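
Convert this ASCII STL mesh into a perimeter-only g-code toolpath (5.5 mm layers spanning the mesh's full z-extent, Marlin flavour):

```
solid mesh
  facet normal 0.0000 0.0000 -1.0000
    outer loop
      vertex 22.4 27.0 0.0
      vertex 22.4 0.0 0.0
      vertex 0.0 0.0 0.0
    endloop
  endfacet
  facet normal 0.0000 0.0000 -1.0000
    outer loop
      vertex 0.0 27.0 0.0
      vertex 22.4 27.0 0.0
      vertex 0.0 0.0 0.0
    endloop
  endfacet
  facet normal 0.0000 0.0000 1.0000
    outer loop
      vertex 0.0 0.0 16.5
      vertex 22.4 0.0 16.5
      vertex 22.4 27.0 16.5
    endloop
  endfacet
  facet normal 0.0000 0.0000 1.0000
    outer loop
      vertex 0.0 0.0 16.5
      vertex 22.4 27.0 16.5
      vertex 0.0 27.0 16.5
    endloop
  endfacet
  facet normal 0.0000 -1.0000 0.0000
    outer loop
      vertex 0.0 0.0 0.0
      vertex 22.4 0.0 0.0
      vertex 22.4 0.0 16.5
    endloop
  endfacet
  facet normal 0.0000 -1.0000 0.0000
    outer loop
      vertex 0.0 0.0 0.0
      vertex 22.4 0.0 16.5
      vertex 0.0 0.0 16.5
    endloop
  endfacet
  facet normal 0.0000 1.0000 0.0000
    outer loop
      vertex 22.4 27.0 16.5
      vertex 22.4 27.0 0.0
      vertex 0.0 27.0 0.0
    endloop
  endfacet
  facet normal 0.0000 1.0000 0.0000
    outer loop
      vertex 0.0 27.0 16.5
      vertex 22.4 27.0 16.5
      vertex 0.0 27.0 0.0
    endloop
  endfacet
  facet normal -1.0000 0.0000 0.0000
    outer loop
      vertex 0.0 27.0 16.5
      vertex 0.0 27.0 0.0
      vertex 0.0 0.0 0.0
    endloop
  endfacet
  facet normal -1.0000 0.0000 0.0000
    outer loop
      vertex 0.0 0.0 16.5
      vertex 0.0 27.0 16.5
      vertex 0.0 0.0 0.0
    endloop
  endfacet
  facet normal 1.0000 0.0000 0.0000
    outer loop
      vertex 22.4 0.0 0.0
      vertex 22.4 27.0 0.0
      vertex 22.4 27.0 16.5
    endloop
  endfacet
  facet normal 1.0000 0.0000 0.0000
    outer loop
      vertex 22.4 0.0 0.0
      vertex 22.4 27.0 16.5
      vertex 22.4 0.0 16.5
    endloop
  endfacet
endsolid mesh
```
; perimeter-only toolpath
G21 ; units = mm
G90 ; absolute positioning
G28 ; home
; layer 1
G0 Z5.5
G0 X0.0 Y0.0
G1 X22.4 Y0.0
G1 X22.4 Y27.0
G1 X0.0 Y27.0
G1 X0.0 Y0.0
; layer 2
G0 Z11.0
G0 X0.0 Y0.0
G1 X22.4 Y0.0
G1 X22.4 Y27.0
G1 X0.0 Y27.0
G1 X0.0 Y0.0
; layer 3
G0 Z16.5
G0 X0.0 Y0.0
G1 X22.4 Y0.0
G1 X22.4 Y27.0
G1 X0.0 Y27.0
G1 X0.0 Y0.0
M2 ; end

The solid is a rectangular box, roughly 22.4 × 27 mm footprint and 16.5 mm tall. Slicing at Δz = 5.5 mm — 3 equal slices spanning the solid's height, so layer i sits at z = i·h/3 — gives 3 non-empty perimeters. Each is a 4-segment closed polygon; G0 lifts to the layer z and rapids to the start vertex, then G1 traces the edges.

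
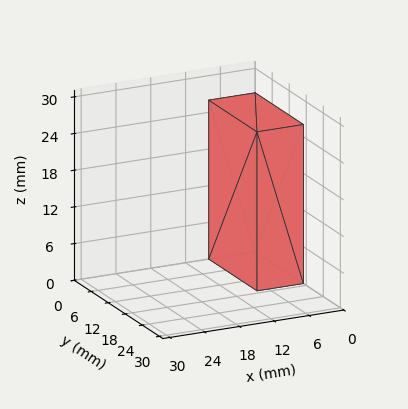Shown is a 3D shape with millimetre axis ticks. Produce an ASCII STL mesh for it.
Reading the render: the shape is a rectangular box, roughly 8 × 17 mm footprint and 26 mm tall (dimensions read to the nearest mm from the axis ticks). For the STL, each face is triangulated and given an outward normal.

solid part
  facet normal 0.0000 0.0000 -1.0000
    outer loop
      vertex 8.0 17.0 0.0
      vertex 8.0 0.0 0.0
      vertex 0.0 0.0 0.0
    endloop
  endfacet
  facet normal 0.0000 0.0000 -1.0000
    outer loop
      vertex 0.0 17.0 0.0
      vertex 8.0 17.0 0.0
      vertex 0.0 0.0 0.0
    endloop
  endfacet
  facet normal 0.0000 0.0000 1.0000
    outer loop
      vertex 0.0 0.0 26.0
      vertex 8.0 0.0 26.0
      vertex 8.0 17.0 26.0
    endloop
  endfacet
  facet normal 0.0000 0.0000 1.0000
    outer loop
      vertex 0.0 0.0 26.0
      vertex 8.0 17.0 26.0
      vertex 0.0 17.0 26.0
    endloop
  endfacet
  facet normal 0.0000 -1.0000 0.0000
    outer loop
      vertex 0.0 0.0 0.0
      vertex 8.0 0.0 0.0
      vertex 8.0 0.0 26.0
    endloop
  endfacet
  facet normal 0.0000 -1.0000 0.0000
    outer loop
      vertex 0.0 0.0 0.0
      vertex 8.0 0.0 26.0
      vertex 0.0 0.0 26.0
    endloop
  endfacet
  facet normal 0.0000 1.0000 0.0000
    outer loop
      vertex 8.0 17.0 26.0
      vertex 8.0 17.0 0.0
      vertex 0.0 17.0 0.0
    endloop
  endfacet
  facet normal 0.0000 1.0000 0.0000
    outer loop
      vertex 0.0 17.0 26.0
      vertex 8.0 17.0 26.0
      vertex 0.0 17.0 0.0
    endloop
  endfacet
  facet normal -1.0000 0.0000 0.0000
    outer loop
      vertex 0.0 17.0 26.0
      vertex 0.0 17.0 0.0
      vertex 0.0 0.0 0.0
    endloop
  endfacet
  facet normal -1.0000 0.0000 0.0000
    outer loop
      vertex 0.0 0.0 26.0
      vertex 0.0 17.0 26.0
      vertex 0.0 0.0 0.0
    endloop
  endfacet
  facet normal 1.0000 0.0000 0.0000
    outer loop
      vertex 8.0 0.0 0.0
      vertex 8.0 17.0 0.0
      vertex 8.0 17.0 26.0
    endloop
  endfacet
  facet normal 1.0000 0.0000 0.0000
    outer loop
      vertex 8.0 0.0 0.0
      vertex 8.0 17.0 26.0
      vertex 8.0 0.0 26.0
    endloop
  endfacet
endsolid part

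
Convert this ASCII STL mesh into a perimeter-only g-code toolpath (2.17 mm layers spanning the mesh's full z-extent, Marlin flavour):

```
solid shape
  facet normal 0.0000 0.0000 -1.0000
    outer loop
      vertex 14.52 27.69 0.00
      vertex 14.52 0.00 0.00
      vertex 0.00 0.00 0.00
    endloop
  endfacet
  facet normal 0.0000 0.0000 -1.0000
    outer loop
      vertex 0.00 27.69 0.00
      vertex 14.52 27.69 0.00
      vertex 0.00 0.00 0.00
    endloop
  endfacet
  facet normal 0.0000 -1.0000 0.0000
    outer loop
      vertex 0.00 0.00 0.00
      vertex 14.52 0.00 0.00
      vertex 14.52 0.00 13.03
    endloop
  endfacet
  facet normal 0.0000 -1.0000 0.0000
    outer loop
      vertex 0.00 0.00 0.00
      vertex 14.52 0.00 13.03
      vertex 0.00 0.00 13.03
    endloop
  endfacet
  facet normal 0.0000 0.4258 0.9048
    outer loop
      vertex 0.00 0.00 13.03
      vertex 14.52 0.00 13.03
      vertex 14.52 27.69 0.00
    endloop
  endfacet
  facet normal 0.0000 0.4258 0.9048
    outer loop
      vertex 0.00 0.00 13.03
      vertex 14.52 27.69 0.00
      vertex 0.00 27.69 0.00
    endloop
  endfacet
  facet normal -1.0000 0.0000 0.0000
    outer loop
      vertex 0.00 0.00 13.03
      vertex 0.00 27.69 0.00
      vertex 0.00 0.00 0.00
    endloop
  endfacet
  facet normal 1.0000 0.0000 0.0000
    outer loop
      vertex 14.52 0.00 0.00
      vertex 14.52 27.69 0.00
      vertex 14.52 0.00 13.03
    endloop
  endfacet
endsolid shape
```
; perimeter-only toolpath
G21 ; units = mm
G90 ; absolute positioning
G28 ; home
; layer 1
G0 Z2.17
G0 X0.00 Y0.00
G1 X14.52 Y0.00
G1 X14.52 Y23.08
G1 X0.00 Y23.08
G1 X0.00 Y0.00
; layer 2
G0 Z4.34
G0 X0.00 Y0.00
G1 X14.52 Y0.00
G1 X14.52 Y18.46
G1 X0.00 Y18.46
G1 X0.00 Y0.00
; layer 3
G0 Z6.51
G0 X0.00 Y0.00
G1 X14.52 Y0.00
G1 X14.52 Y13.85
G1 X0.00 Y13.85
G1 X0.00 Y0.00
; layer 4
G0 Z8.69
G0 X0.00 Y0.00
G1 X14.52 Y0.00
G1 X14.52 Y9.23
G1 X0.00 Y9.23
G1 X0.00 Y0.00
; layer 5
G0 Z10.86
G0 X0.00 Y0.00
G1 X14.52 Y0.00
G1 X14.52 Y4.62
G1 X0.00 Y4.62
G1 X0.00 Y0.00
M2 ; end

The solid is a wedge (ramp): 14.5 × 27.7 mm base, rising to 13 mm along the y=0 edge and sloping linearly to z=0 at y=27.7. Slicing at Δz = 2.17 mm — 6 equal slices spanning the solid's height, so layer i sits at z = i·h/6 — gives 5 non-empty perimeters. Each is a 4-segment closed polygon; G0 lifts to the layer z and rapids to the start vertex, then G1 traces the edges. The cross-section shrinks linearly with z (the slice at the apex is degenerate and omitted).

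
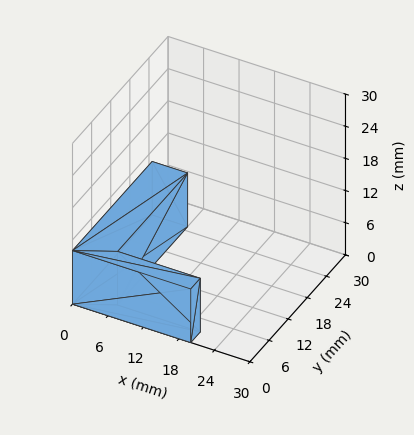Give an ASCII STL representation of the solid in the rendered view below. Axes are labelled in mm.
Reading the render: the shape is an L-shaped prism: outer 20 × 25 mm, arm thicknesses ≈ 3 mm (horizontal) and 6 mm (vertical), extruded 10 mm in z (dimensions read to the nearest mm from the axis ticks). For the STL, each face is triangulated and given an outward normal.

solid part
  facet normal 0.0000 0.0000 -1.0000
    outer loop
      vertex 20.000 3.000 0.000
      vertex 20.000 0.000 0.000
      vertex 0.000 0.000 0.000
    endloop
  endfacet
  facet normal 0.0000 0.0000 -1.0000
    outer loop
      vertex 6.000 3.000 0.000
      vertex 20.000 3.000 0.000
      vertex 0.000 0.000 0.000
    endloop
  endfacet
  facet normal 0.0000 0.0000 -1.0000
    outer loop
      vertex 6.000 25.000 0.000
      vertex 6.000 3.000 0.000
      vertex 0.000 0.000 0.000
    endloop
  endfacet
  facet normal 0.0000 0.0000 -1.0000
    outer loop
      vertex 0.000 25.000 0.000
      vertex 6.000 25.000 0.000
      vertex 0.000 0.000 0.000
    endloop
  endfacet
  facet normal 0.0000 0.0000 1.0000
    outer loop
      vertex 0.000 0.000 10.000
      vertex 20.000 0.000 10.000
      vertex 20.000 3.000 10.000
    endloop
  endfacet
  facet normal 0.0000 0.0000 1.0000
    outer loop
      vertex 0.000 0.000 10.000
      vertex 20.000 3.000 10.000
      vertex 6.000 3.000 10.000
    endloop
  endfacet
  facet normal 0.0000 0.0000 1.0000
    outer loop
      vertex 0.000 0.000 10.000
      vertex 6.000 3.000 10.000
      vertex 6.000 25.000 10.000
    endloop
  endfacet
  facet normal 0.0000 0.0000 1.0000
    outer loop
      vertex 0.000 0.000 10.000
      vertex 6.000 25.000 10.000
      vertex 0.000 25.000 10.000
    endloop
  endfacet
  facet normal 0.0000 -1.0000 0.0000
    outer loop
      vertex 0.000 0.000 0.000
      vertex 20.000 0.000 0.000
      vertex 20.000 0.000 10.000
    endloop
  endfacet
  facet normal 0.0000 -1.0000 0.0000
    outer loop
      vertex 0.000 0.000 0.000
      vertex 20.000 0.000 10.000
      vertex 0.000 0.000 10.000
    endloop
  endfacet
  facet normal 1.0000 0.0000 0.0000
    outer loop
      vertex 20.000 0.000 0.000
      vertex 20.000 3.000 0.000
      vertex 20.000 3.000 10.000
    endloop
  endfacet
  facet normal 1.0000 0.0000 0.0000
    outer loop
      vertex 20.000 0.000 0.000
      vertex 20.000 3.000 10.000
      vertex 20.000 0.000 10.000
    endloop
  endfacet
  facet normal 0.0000 1.0000 0.0000
    outer loop
      vertex 20.000 3.000 0.000
      vertex 6.000 3.000 0.000
      vertex 6.000 3.000 10.000
    endloop
  endfacet
  facet normal 0.0000 1.0000 0.0000
    outer loop
      vertex 20.000 3.000 0.000
      vertex 6.000 3.000 10.000
      vertex 20.000 3.000 10.000
    endloop
  endfacet
  facet normal 1.0000 0.0000 0.0000
    outer loop
      vertex 6.000 3.000 0.000
      vertex 6.000 25.000 0.000
      vertex 6.000 25.000 10.000
    endloop
  endfacet
  facet normal 1.0000 0.0000 0.0000
    outer loop
      vertex 6.000 3.000 0.000
      vertex 6.000 25.000 10.000
      vertex 6.000 3.000 10.000
    endloop
  endfacet
  facet normal 0.0000 1.0000 0.0000
    outer loop
      vertex 6.000 25.000 0.000
      vertex 0.000 25.000 0.000
      vertex 0.000 25.000 10.000
    endloop
  endfacet
  facet normal 0.0000 1.0000 0.0000
    outer loop
      vertex 6.000 25.000 0.000
      vertex 0.000 25.000 10.000
      vertex 6.000 25.000 10.000
    endloop
  endfacet
  facet normal -1.0000 0.0000 0.0000
    outer loop
      vertex 0.000 25.000 0.000
      vertex 0.000 0.000 0.000
      vertex 0.000 0.000 10.000
    endloop
  endfacet
  facet normal -1.0000 0.0000 0.0000
    outer loop
      vertex 0.000 25.000 0.000
      vertex 0.000 0.000 10.000
      vertex 0.000 25.000 10.000
    endloop
  endfacet
endsolid part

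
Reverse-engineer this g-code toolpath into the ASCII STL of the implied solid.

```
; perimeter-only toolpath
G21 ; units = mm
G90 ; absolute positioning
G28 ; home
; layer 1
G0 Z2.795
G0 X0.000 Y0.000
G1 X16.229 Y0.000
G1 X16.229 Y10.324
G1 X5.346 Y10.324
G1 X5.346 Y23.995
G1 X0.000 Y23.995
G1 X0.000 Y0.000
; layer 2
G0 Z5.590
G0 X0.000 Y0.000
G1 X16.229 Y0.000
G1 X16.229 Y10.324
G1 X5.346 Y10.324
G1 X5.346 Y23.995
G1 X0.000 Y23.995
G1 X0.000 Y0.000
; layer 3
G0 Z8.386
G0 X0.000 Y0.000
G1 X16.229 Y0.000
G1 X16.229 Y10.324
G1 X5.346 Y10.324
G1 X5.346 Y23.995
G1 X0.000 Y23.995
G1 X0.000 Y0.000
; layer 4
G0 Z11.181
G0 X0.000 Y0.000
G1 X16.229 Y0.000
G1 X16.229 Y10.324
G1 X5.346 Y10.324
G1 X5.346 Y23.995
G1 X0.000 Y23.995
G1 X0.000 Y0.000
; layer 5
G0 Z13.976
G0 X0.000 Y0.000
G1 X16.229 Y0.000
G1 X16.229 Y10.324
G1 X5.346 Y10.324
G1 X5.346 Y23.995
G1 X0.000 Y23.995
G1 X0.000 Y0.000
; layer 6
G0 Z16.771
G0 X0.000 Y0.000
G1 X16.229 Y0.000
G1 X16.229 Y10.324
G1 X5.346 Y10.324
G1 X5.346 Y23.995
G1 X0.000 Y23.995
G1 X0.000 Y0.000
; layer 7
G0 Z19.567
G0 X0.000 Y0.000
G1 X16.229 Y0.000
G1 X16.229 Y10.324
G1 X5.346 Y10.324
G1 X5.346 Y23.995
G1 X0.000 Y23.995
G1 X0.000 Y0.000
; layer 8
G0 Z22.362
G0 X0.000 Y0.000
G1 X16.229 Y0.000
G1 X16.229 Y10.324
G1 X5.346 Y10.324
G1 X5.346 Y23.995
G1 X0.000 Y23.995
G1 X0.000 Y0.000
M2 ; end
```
solid part
  facet normal 0.0000 0.0000 -1.0000
    outer loop
      vertex 16.229 10.324 0.000
      vertex 16.229 0.000 0.000
      vertex 0.000 0.000 0.000
    endloop
  endfacet
  facet normal 0.0000 0.0000 -1.0000
    outer loop
      vertex 5.346 10.324 0.000
      vertex 16.229 10.324 0.000
      vertex 0.000 0.000 0.000
    endloop
  endfacet
  facet normal 0.0000 0.0000 -1.0000
    outer loop
      vertex 5.346 23.995 0.000
      vertex 5.346 10.324 0.000
      vertex 0.000 0.000 0.000
    endloop
  endfacet
  facet normal 0.0000 0.0000 -1.0000
    outer loop
      vertex 0.000 23.995 0.000
      vertex 5.346 23.995 0.000
      vertex 0.000 0.000 0.000
    endloop
  endfacet
  facet normal 0.0000 0.0000 1.0000
    outer loop
      vertex 0.000 0.000 22.362
      vertex 16.229 0.000 22.362
      vertex 16.229 10.324 22.362
    endloop
  endfacet
  facet normal 0.0000 0.0000 1.0000
    outer loop
      vertex 0.000 0.000 22.362
      vertex 16.229 10.324 22.362
      vertex 5.346 10.324 22.362
    endloop
  endfacet
  facet normal 0.0000 0.0000 1.0000
    outer loop
      vertex 0.000 0.000 22.362
      vertex 5.346 10.324 22.362
      vertex 5.346 23.995 22.362
    endloop
  endfacet
  facet normal 0.0000 0.0000 1.0000
    outer loop
      vertex 0.000 0.000 22.362
      vertex 5.346 23.995 22.362
      vertex 0.000 23.995 22.362
    endloop
  endfacet
  facet normal 0.0000 -1.0000 0.0000
    outer loop
      vertex 0.000 0.000 0.000
      vertex 16.229 0.000 0.000
      vertex 16.229 0.000 22.362
    endloop
  endfacet
  facet normal 0.0000 -1.0000 0.0000
    outer loop
      vertex 0.000 0.000 0.000
      vertex 16.229 0.000 22.362
      vertex 0.000 0.000 22.362
    endloop
  endfacet
  facet normal 1.0000 0.0000 0.0000
    outer loop
      vertex 16.229 0.000 0.000
      vertex 16.229 10.324 0.000
      vertex 16.229 10.324 22.362
    endloop
  endfacet
  facet normal 1.0000 0.0000 0.0000
    outer loop
      vertex 16.229 0.000 0.000
      vertex 16.229 10.324 22.362
      vertex 16.229 0.000 22.362
    endloop
  endfacet
  facet normal 0.0000 1.0000 0.0000
    outer loop
      vertex 16.229 10.324 0.000
      vertex 5.346 10.324 0.000
      vertex 5.346 10.324 22.362
    endloop
  endfacet
  facet normal 0.0000 1.0000 0.0000
    outer loop
      vertex 16.229 10.324 0.000
      vertex 5.346 10.324 22.362
      vertex 16.229 10.324 22.362
    endloop
  endfacet
  facet normal 1.0000 0.0000 0.0000
    outer loop
      vertex 5.346 10.324 0.000
      vertex 5.346 23.995 0.000
      vertex 5.346 23.995 22.362
    endloop
  endfacet
  facet normal 1.0000 0.0000 0.0000
    outer loop
      vertex 5.346 10.324 0.000
      vertex 5.346 23.995 22.362
      vertex 5.346 10.324 22.362
    endloop
  endfacet
  facet normal 0.0000 1.0000 0.0000
    outer loop
      vertex 5.346 23.995 0.000
      vertex 0.000 23.995 0.000
      vertex 0.000 23.995 22.362
    endloop
  endfacet
  facet normal 0.0000 1.0000 0.0000
    outer loop
      vertex 5.346 23.995 0.000
      vertex 0.000 23.995 22.362
      vertex 5.346 23.995 22.362
    endloop
  endfacet
  facet normal -1.0000 0.0000 0.0000
    outer loop
      vertex 0.000 23.995 0.000
      vertex 0.000 0.000 0.000
      vertex 0.000 0.000 22.362
    endloop
  endfacet
  facet normal -1.0000 0.0000 0.0000
    outer loop
      vertex 0.000 23.995 0.000
      vertex 0.000 0.000 22.362
      vertex 0.000 23.995 22.362
    endloop
  endfacet
endsolid part

The G0 Z moves step by Δz≈2.795 mm. Every layer's G1 loop is the same polygon, so the solid is a straight extrusion of it from z=0 to z≈22.4. Closing with flat bottom and top caps and triangulating gives 20 facets — an L-shaped prism: outer 16.2 × 24 mm, arm thicknesses ≈ 10.3 mm (horizontal) and 5.35 mm (vertical), extruded 22.4 mm in z.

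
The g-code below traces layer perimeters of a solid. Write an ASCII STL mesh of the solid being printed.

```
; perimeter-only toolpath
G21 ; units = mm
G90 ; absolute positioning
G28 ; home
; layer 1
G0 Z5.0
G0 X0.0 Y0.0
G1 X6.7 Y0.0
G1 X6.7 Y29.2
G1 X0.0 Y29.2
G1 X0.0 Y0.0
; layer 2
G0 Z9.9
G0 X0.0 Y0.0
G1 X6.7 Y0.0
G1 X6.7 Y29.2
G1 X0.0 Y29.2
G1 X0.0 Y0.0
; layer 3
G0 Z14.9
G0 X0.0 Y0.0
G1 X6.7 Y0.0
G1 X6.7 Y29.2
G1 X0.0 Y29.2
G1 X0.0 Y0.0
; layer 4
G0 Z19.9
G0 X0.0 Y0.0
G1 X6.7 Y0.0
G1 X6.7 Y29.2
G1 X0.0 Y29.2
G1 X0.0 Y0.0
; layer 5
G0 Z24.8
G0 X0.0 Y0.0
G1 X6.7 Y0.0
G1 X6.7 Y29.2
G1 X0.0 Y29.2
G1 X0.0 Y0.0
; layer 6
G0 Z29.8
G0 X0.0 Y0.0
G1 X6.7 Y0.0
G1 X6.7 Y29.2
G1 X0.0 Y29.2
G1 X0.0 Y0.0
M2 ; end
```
solid part
  facet normal 0.0000 0.0000 -1.0000
    outer loop
      vertex 6.7 29.2 0.0
      vertex 6.7 0.0 0.0
      vertex 0.0 0.0 0.0
    endloop
  endfacet
  facet normal 0.0000 0.0000 -1.0000
    outer loop
      vertex 0.0 29.2 0.0
      vertex 6.7 29.2 0.0
      vertex 0.0 0.0 0.0
    endloop
  endfacet
  facet normal 0.0000 0.0000 1.0000
    outer loop
      vertex 0.0 0.0 29.8
      vertex 6.7 0.0 29.8
      vertex 6.7 29.2 29.8
    endloop
  endfacet
  facet normal 0.0000 0.0000 1.0000
    outer loop
      vertex 0.0 0.0 29.8
      vertex 6.7 29.2 29.8
      vertex 0.0 29.2 29.8
    endloop
  endfacet
  facet normal 0.0000 -1.0000 0.0000
    outer loop
      vertex 0.0 0.0 0.0
      vertex 6.7 0.0 0.0
      vertex 6.7 0.0 29.8
    endloop
  endfacet
  facet normal 0.0000 -1.0000 0.0000
    outer loop
      vertex 0.0 0.0 0.0
      vertex 6.7 0.0 29.8
      vertex 0.0 0.0 29.8
    endloop
  endfacet
  facet normal 0.0000 1.0000 0.0000
    outer loop
      vertex 6.7 29.2 29.8
      vertex 6.7 29.2 0.0
      vertex 0.0 29.2 0.0
    endloop
  endfacet
  facet normal 0.0000 1.0000 0.0000
    outer loop
      vertex 0.0 29.2 29.8
      vertex 6.7 29.2 29.8
      vertex 0.0 29.2 0.0
    endloop
  endfacet
  facet normal -1.0000 0.0000 0.0000
    outer loop
      vertex 0.0 29.2 29.8
      vertex 0.0 29.2 0.0
      vertex 0.0 0.0 0.0
    endloop
  endfacet
  facet normal -1.0000 0.0000 0.0000
    outer loop
      vertex 0.0 0.0 29.8
      vertex 0.0 29.2 29.8
      vertex 0.0 0.0 0.0
    endloop
  endfacet
  facet normal 1.0000 0.0000 0.0000
    outer loop
      vertex 6.7 0.0 0.0
      vertex 6.7 29.2 0.0
      vertex 6.7 29.2 29.8
    endloop
  endfacet
  facet normal 1.0000 0.0000 0.0000
    outer loop
      vertex 6.7 0.0 0.0
      vertex 6.7 29.2 29.8
      vertex 6.7 0.0 29.8
    endloop
  endfacet
endsolid part

The G0 Z moves step by Δz≈5.0 mm. Every layer's G1 loop is the same polygon, so the solid is a straight extrusion of it from z=0 to z≈29.8. Closing with flat bottom and top caps and triangulating gives 12 facets — a rectangular box, roughly 6.7 × 29.2 mm footprint and 29.8 mm tall.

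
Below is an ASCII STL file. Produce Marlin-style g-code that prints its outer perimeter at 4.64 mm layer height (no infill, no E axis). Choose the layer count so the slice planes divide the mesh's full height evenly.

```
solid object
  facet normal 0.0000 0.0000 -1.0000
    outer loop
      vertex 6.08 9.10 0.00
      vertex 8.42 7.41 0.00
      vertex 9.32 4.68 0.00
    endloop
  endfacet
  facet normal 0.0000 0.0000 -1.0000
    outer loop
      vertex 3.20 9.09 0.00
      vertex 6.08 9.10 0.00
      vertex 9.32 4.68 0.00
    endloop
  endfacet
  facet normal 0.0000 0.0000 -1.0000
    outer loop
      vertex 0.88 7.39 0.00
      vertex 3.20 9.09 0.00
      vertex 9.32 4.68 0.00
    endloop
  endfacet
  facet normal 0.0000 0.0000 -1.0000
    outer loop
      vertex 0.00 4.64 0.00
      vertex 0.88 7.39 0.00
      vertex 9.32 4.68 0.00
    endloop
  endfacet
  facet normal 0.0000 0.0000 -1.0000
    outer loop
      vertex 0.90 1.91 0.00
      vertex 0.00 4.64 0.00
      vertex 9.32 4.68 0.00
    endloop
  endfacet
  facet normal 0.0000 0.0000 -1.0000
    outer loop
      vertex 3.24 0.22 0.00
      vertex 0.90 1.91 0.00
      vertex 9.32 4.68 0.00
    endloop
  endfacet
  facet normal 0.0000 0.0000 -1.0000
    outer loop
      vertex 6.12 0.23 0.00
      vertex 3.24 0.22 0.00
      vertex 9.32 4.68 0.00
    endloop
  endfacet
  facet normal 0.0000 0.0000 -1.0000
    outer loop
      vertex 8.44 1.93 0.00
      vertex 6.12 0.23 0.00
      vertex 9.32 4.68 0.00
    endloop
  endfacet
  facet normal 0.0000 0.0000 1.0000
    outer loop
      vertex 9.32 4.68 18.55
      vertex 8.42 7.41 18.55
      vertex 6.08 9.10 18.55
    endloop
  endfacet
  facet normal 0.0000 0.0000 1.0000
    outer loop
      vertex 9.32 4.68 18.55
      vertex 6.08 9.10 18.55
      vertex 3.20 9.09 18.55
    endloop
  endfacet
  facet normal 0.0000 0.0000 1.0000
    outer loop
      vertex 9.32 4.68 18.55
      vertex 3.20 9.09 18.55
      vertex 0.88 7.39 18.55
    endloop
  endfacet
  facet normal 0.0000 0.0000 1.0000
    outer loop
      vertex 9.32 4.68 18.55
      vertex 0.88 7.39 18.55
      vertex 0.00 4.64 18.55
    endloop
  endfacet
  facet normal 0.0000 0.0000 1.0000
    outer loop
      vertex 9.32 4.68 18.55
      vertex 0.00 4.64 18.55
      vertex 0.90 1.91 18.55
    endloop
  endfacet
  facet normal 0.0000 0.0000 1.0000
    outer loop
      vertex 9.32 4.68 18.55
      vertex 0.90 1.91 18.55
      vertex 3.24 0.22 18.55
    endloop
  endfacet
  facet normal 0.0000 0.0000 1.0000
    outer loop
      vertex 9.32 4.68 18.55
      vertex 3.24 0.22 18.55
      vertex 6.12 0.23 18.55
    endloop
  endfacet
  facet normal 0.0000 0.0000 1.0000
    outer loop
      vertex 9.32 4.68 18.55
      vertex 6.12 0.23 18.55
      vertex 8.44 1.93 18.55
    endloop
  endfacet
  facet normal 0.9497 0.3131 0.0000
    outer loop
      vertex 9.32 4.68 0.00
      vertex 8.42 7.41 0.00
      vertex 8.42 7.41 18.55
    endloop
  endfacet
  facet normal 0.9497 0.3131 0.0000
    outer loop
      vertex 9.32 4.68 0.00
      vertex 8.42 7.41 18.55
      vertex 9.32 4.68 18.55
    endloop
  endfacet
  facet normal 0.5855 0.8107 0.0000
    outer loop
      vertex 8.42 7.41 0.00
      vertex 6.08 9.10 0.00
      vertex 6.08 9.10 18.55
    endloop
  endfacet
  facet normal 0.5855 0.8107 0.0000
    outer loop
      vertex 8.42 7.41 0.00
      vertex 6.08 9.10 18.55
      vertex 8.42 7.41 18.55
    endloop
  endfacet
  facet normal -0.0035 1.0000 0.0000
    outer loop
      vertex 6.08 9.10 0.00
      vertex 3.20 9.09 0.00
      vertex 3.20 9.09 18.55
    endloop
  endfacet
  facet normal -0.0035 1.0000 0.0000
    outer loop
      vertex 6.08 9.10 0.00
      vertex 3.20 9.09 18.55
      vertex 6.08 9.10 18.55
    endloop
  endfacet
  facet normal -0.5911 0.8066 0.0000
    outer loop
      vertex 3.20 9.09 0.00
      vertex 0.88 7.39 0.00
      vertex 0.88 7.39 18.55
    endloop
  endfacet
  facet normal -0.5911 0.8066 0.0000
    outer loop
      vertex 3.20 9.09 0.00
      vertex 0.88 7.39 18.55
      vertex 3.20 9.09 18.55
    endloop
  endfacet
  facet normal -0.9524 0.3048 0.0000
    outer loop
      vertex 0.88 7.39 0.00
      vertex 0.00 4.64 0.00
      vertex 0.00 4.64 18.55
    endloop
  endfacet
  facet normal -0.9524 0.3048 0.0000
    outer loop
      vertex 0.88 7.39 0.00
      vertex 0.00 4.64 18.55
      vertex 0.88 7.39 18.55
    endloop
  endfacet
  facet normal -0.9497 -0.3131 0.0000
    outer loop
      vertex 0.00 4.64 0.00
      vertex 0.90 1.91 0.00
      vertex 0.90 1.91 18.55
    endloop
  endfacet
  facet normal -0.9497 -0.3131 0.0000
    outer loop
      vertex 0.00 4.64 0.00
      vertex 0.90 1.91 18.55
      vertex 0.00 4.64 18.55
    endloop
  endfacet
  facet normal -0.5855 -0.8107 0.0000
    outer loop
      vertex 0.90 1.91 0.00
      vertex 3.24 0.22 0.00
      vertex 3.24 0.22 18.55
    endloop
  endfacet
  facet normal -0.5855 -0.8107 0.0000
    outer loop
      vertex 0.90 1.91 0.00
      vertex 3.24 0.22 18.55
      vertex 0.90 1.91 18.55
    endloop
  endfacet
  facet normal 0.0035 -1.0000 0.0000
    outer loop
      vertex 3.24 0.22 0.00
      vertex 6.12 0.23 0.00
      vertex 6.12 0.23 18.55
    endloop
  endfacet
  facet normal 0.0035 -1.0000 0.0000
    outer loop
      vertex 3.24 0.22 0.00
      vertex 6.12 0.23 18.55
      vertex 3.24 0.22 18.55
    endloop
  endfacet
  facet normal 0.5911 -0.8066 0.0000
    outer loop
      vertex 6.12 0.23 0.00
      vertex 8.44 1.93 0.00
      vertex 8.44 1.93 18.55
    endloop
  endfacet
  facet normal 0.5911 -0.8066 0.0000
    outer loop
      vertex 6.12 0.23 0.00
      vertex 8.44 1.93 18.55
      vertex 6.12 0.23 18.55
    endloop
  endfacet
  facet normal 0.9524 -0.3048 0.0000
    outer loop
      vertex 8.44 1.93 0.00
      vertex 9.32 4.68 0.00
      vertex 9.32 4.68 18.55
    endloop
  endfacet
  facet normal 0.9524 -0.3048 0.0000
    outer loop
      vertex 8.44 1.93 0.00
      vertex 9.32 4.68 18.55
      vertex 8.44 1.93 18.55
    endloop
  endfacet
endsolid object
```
; perimeter-only toolpath
G21 ; units = mm
G90 ; absolute positioning
G28 ; home
; layer 1
G0 Z4.64
G0 X9.32 Y4.68
G1 X8.42 Y7.41
G1 X6.08 Y9.10
G1 X3.20 Y9.09
G1 X0.88 Y7.39
G1 X0.00 Y4.64
G1 X0.90 Y1.91
G1 X3.24 Y0.22
G1 X6.12 Y0.23
G1 X8.44 Y1.93
G1 X9.32 Y4.68
; layer 2
G0 Z9.28
G0 X9.32 Y4.68
G1 X8.42 Y7.41
G1 X6.08 Y9.10
G1 X3.20 Y9.09
G1 X0.88 Y7.39
G1 X0.00 Y4.64
G1 X0.90 Y1.91
G1 X3.24 Y0.22
G1 X6.12 Y0.23
G1 X8.44 Y1.93
G1 X9.32 Y4.68
; layer 3
G0 Z13.91
G0 X9.32 Y4.68
G1 X8.42 Y7.41
G1 X6.08 Y9.10
G1 X3.20 Y9.09
G1 X0.88 Y7.39
G1 X0.00 Y4.64
G1 X0.90 Y1.91
G1 X3.24 Y0.22
G1 X6.12 Y0.23
G1 X8.44 Y1.93
G1 X9.32 Y4.68
; layer 4
G0 Z18.55
G0 X9.32 Y4.68
G1 X8.42 Y7.41
G1 X6.08 Y9.10
G1 X3.20 Y9.09
G1 X0.88 Y7.39
G1 X0.00 Y4.64
G1 X0.90 Y1.91
G1 X3.24 Y0.22
G1 X6.12 Y0.23
G1 X8.44 Y1.93
G1 X9.32 Y4.68
M2 ; end

The solid is a regular 10-sided prism (a cylinder approximated with 10 flat sides), circumscribed radius ≈ 4.66 mm, height ≈ 18.6 mm. Slicing at Δz = 4.64 mm — 4 equal slices spanning the solid's height, so layer i sits at z = i·h/4 — gives 4 non-empty perimeters. Each is a 10-segment closed polygon; G0 lifts to the layer z and rapids to the start vertex, then G1 traces the edges.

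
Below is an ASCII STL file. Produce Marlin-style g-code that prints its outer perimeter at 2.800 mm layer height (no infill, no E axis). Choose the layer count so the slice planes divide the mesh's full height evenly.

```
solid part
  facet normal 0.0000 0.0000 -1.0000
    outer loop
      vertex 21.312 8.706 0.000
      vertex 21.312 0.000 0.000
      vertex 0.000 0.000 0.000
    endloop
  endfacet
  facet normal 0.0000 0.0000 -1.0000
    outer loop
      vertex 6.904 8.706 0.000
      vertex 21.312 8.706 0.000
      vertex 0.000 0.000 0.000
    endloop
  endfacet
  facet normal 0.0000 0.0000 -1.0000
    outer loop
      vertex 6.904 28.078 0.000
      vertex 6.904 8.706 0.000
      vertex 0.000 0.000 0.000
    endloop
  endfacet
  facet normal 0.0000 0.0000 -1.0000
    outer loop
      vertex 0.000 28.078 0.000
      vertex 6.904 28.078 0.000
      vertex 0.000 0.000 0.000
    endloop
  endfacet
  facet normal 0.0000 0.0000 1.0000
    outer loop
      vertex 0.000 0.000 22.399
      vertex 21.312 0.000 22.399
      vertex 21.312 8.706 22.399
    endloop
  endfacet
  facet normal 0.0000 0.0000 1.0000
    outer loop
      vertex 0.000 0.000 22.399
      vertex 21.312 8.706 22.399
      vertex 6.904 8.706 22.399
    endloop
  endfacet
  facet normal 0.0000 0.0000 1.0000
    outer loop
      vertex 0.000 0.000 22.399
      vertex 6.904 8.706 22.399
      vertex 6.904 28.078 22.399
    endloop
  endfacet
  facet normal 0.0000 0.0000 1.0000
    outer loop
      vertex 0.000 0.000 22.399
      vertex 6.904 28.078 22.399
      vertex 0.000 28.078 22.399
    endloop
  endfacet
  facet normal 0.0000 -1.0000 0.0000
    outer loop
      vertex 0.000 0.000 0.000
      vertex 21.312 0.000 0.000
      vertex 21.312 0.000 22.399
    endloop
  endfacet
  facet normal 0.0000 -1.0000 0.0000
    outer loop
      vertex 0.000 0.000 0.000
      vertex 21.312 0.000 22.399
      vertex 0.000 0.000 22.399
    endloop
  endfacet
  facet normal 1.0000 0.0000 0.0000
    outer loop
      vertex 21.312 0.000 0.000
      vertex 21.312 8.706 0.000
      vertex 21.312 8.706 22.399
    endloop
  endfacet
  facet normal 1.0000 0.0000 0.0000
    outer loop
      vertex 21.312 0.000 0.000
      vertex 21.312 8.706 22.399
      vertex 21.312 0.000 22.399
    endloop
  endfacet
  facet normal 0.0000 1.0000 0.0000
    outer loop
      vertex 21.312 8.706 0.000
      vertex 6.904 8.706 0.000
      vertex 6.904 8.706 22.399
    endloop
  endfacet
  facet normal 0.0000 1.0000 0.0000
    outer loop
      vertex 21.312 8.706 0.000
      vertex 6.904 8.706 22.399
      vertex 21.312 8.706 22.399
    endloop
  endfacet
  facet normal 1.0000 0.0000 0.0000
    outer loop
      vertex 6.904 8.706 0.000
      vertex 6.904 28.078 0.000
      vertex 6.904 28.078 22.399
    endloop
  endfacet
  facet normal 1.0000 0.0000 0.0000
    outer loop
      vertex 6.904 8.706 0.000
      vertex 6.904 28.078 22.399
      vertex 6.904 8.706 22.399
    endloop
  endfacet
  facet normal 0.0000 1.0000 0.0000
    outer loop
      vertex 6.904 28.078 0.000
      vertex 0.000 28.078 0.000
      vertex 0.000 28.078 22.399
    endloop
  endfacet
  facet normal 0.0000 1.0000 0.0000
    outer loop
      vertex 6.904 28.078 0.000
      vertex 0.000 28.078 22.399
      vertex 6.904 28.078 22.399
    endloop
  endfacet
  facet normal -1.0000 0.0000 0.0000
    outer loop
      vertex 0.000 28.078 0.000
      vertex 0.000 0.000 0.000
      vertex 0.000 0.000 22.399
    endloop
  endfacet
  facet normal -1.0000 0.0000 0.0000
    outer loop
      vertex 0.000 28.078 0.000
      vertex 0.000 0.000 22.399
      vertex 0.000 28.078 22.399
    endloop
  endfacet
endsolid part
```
; perimeter-only toolpath
G21 ; units = mm
G90 ; absolute positioning
G28 ; home
; layer 1
G0 Z2.800
G0 X0.000 Y0.000
G1 X21.312 Y0.000
G1 X21.312 Y8.706
G1 X6.904 Y8.706
G1 X6.904 Y28.078
G1 X0.000 Y28.078
G1 X0.000 Y0.000
; layer 2
G0 Z5.600
G0 X0.000 Y0.000
G1 X21.312 Y0.000
G1 X21.312 Y8.706
G1 X6.904 Y8.706
G1 X6.904 Y28.078
G1 X0.000 Y28.078
G1 X0.000 Y0.000
; layer 3
G0 Z8.400
G0 X0.000 Y0.000
G1 X21.312 Y0.000
G1 X21.312 Y8.706
G1 X6.904 Y8.706
G1 X6.904 Y28.078
G1 X0.000 Y28.078
G1 X0.000 Y0.000
; layer 4
G0 Z11.200
G0 X0.000 Y0.000
G1 X21.312 Y0.000
G1 X21.312 Y8.706
G1 X6.904 Y8.706
G1 X6.904 Y28.078
G1 X0.000 Y28.078
G1 X0.000 Y0.000
; layer 5
G0 Z13.999
G0 X0.000 Y0.000
G1 X21.312 Y0.000
G1 X21.312 Y8.706
G1 X6.904 Y8.706
G1 X6.904 Y28.078
G1 X0.000 Y28.078
G1 X0.000 Y0.000
; layer 6
G0 Z16.799
G0 X0.000 Y0.000
G1 X21.312 Y0.000
G1 X21.312 Y8.706
G1 X6.904 Y8.706
G1 X6.904 Y28.078
G1 X0.000 Y28.078
G1 X0.000 Y0.000
; layer 7
G0 Z19.599
G0 X0.000 Y0.000
G1 X21.312 Y0.000
G1 X21.312 Y8.706
G1 X6.904 Y8.706
G1 X6.904 Y28.078
G1 X0.000 Y28.078
G1 X0.000 Y0.000
; layer 8
G0 Z22.399
G0 X0.000 Y0.000
G1 X21.312 Y0.000
G1 X21.312 Y8.706
G1 X6.904 Y8.706
G1 X6.904 Y28.078
G1 X0.000 Y28.078
G1 X0.000 Y0.000
M2 ; end

The solid is an L-shaped prism: outer 21.3 × 28.1 mm, arm thicknesses ≈ 8.71 mm (horizontal) and 6.9 mm (vertical), extruded 22.4 mm in z. Slicing at Δz = 2.800 mm — 8 equal slices spanning the solid's height, so layer i sits at z = i·h/8 — gives 8 non-empty perimeters. Each is a 6-segment closed polygon; G0 lifts to the layer z and rapids to the start vertex, then G1 traces the edges.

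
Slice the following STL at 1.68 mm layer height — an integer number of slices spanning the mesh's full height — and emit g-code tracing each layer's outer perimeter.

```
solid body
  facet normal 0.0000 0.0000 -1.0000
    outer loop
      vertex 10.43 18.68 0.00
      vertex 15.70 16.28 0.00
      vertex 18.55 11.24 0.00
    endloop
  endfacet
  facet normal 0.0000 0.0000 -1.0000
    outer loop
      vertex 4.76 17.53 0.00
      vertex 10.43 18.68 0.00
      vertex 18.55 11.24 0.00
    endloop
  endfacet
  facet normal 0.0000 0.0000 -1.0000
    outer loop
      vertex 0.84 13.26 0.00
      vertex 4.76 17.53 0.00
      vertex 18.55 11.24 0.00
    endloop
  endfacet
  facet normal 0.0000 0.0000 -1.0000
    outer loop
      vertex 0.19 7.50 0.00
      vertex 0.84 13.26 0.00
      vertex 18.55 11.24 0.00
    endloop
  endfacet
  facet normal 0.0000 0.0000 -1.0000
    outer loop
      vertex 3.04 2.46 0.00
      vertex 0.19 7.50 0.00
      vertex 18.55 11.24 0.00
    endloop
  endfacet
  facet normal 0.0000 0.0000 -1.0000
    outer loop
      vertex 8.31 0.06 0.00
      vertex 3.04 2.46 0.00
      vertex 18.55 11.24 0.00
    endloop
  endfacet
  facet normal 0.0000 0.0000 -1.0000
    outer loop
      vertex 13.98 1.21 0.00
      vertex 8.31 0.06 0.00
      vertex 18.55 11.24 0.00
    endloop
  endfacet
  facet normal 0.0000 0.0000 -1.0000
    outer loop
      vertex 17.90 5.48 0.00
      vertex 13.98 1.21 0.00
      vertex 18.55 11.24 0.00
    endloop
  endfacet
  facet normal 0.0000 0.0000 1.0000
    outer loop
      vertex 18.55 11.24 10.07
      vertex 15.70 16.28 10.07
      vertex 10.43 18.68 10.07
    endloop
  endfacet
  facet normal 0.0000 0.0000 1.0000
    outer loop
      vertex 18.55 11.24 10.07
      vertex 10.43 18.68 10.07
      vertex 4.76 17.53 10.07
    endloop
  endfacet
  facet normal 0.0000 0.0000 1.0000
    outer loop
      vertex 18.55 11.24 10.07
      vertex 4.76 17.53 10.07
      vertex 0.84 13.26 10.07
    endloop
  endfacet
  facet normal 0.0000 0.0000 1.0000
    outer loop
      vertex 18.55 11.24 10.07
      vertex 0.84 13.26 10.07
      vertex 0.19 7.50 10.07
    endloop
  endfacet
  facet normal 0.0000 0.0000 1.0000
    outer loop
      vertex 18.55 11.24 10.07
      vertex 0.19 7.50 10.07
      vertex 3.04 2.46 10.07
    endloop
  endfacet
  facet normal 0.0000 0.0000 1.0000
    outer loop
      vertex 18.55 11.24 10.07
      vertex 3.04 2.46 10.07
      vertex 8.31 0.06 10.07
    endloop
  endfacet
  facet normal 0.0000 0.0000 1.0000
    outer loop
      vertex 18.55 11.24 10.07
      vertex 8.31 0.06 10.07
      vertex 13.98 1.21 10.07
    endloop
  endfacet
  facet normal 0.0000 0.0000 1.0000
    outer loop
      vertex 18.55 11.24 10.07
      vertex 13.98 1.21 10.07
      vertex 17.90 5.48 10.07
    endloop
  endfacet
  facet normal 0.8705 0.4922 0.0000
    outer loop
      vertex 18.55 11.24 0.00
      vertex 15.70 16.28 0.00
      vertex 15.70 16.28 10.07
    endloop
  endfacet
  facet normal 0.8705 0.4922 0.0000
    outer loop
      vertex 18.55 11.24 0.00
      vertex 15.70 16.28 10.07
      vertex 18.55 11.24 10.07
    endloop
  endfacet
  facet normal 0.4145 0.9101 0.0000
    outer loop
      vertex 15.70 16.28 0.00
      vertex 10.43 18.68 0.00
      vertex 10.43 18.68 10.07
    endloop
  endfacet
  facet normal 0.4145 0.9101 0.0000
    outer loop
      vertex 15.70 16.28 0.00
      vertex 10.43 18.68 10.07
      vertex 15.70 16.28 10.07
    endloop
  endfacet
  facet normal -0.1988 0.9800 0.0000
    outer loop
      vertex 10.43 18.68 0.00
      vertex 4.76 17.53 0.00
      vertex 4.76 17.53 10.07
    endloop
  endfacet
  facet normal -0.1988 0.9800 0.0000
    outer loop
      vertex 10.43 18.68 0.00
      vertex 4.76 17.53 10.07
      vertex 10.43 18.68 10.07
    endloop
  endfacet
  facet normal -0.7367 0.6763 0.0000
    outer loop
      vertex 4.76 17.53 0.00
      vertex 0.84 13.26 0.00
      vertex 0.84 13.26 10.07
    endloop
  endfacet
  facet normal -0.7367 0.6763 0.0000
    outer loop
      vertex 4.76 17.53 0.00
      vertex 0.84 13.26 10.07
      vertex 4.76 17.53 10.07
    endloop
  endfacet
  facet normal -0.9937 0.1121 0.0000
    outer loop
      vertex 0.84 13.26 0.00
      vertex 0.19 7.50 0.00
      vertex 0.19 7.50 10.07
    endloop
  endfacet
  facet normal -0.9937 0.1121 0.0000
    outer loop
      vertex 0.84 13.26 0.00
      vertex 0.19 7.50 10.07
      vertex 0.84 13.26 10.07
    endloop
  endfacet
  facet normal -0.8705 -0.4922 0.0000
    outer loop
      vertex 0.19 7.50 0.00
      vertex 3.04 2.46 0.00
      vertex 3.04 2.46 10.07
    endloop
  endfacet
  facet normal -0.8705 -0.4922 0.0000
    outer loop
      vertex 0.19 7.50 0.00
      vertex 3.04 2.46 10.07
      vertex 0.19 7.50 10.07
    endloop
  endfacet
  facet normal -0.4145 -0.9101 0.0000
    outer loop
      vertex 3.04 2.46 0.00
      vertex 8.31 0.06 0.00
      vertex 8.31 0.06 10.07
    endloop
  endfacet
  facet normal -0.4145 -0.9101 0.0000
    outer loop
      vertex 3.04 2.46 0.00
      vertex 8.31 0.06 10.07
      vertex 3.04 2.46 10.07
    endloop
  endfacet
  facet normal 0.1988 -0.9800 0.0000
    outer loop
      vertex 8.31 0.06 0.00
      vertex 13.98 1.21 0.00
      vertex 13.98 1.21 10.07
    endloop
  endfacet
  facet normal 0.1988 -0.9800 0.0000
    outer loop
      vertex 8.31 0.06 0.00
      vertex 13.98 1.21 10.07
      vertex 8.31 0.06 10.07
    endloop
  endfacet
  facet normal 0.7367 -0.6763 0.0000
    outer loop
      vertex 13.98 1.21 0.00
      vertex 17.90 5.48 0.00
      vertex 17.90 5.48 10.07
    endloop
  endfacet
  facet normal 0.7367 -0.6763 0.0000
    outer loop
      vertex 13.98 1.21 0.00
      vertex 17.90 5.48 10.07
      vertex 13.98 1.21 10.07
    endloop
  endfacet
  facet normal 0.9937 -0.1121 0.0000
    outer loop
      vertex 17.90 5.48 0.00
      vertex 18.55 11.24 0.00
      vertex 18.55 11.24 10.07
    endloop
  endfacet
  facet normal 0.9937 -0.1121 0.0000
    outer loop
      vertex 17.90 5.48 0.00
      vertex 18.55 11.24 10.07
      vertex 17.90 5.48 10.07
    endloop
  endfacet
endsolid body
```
; perimeter-only toolpath
G21 ; units = mm
G90 ; absolute positioning
G28 ; home
; layer 1
G0 Z1.68
G0 X18.55 Y11.24
G1 X15.70 Y16.28
G1 X10.43 Y18.68
G1 X4.76 Y17.53
G1 X0.84 Y13.26
G1 X0.19 Y7.50
G1 X3.04 Y2.46
G1 X8.31 Y0.06
G1 X13.98 Y1.21
G1 X17.90 Y5.48
G1 X18.55 Y11.24
; layer 2
G0 Z3.36
G0 X18.55 Y11.24
G1 X15.70 Y16.28
G1 X10.43 Y18.68
G1 X4.76 Y17.53
G1 X0.84 Y13.26
G1 X0.19 Y7.50
G1 X3.04 Y2.46
G1 X8.31 Y0.06
G1 X13.98 Y1.21
G1 X17.90 Y5.48
G1 X18.55 Y11.24
; layer 3
G0 Z5.04
G0 X18.55 Y11.24
G1 X15.70 Y16.28
G1 X10.43 Y18.68
G1 X4.76 Y17.53
G1 X0.84 Y13.26
G1 X0.19 Y7.50
G1 X3.04 Y2.46
G1 X8.31 Y0.06
G1 X13.98 Y1.21
G1 X17.90 Y5.48
G1 X18.55 Y11.24
; layer 4
G0 Z6.71
G0 X18.55 Y11.24
G1 X15.70 Y16.28
G1 X10.43 Y18.68
G1 X4.76 Y17.53
G1 X0.84 Y13.26
G1 X0.19 Y7.50
G1 X3.04 Y2.46
G1 X8.31 Y0.06
G1 X13.98 Y1.21
G1 X17.90 Y5.48
G1 X18.55 Y11.24
; layer 5
G0 Z8.39
G0 X18.55 Y11.24
G1 X15.70 Y16.28
G1 X10.43 Y18.68
G1 X4.76 Y17.53
G1 X0.84 Y13.26
G1 X0.19 Y7.50
G1 X3.04 Y2.46
G1 X8.31 Y0.06
G1 X13.98 Y1.21
G1 X17.90 Y5.48
G1 X18.55 Y11.24
; layer 6
G0 Z10.07
G0 X18.55 Y11.24
G1 X15.70 Y16.28
G1 X10.43 Y18.68
G1 X4.76 Y17.53
G1 X0.84 Y13.26
G1 X0.19 Y7.50
G1 X3.04 Y2.46
G1 X8.31 Y0.06
G1 X13.98 Y1.21
G1 X17.90 Y5.48
G1 X18.55 Y11.24
M2 ; end

The solid is a regular 10-sided prism (a cylinder approximated with 10 flat sides), circumscribed radius ≈ 9.37 mm, height ≈ 10.1 mm. Slicing at Δz = 1.68 mm — 6 equal slices spanning the solid's height, so layer i sits at z = i·h/6 — gives 6 non-empty perimeters. Each is a 10-segment closed polygon; G0 lifts to the layer z and rapids to the start vertex, then G1 traces the edges.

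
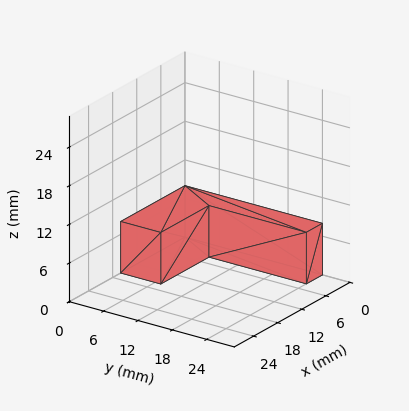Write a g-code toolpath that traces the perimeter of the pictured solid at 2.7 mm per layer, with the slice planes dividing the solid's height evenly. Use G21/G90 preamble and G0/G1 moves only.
Reading the render: the shape is an L-shaped prism: outer 16 × 24 mm, arm thicknesses ≈ 7 mm (horizontal) and 4 mm (vertical), extruded 8 mm in z (dimensions read to the nearest mm from the axis ticks). For the g-code, the solid's height is divided into equal slices at the stated Δz and each level perimeter traced with G1 moves after a G0 lift.

; perimeter-only toolpath
G21 ; units = mm
G90 ; absolute positioning
G28 ; home
; layer 1
G0 Z2.7
G0 X0.0 Y0.0
G1 X16.0 Y0.0
G1 X16.0 Y7.0
G1 X4.0 Y7.0
G1 X4.0 Y24.0
G1 X0.0 Y24.0
G1 X0.0 Y0.0
; layer 2
G0 Z5.3
G0 X0.0 Y0.0
G1 X16.0 Y0.0
G1 X16.0 Y7.0
G1 X4.0 Y7.0
G1 X4.0 Y24.0
G1 X0.0 Y24.0
G1 X0.0 Y0.0
; layer 3
G0 Z8.0
G0 X0.0 Y0.0
G1 X16.0 Y0.0
G1 X16.0 Y7.0
G1 X4.0 Y7.0
G1 X4.0 Y24.0
G1 X0.0 Y24.0
G1 X0.0 Y0.0
M2 ; end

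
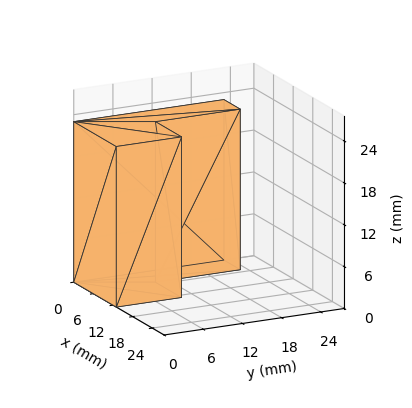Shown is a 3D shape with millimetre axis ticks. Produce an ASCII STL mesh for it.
Reading the render: the shape is an L-shaped prism: outer 13 × 23 mm, arm thicknesses ≈ 10 mm (horizontal) and 5 mm (vertical), extruded 23 mm in z (dimensions read to the nearest mm from the axis ticks). For the STL, each face is triangulated and given an outward normal.

solid part
  facet normal 0.0000 0.0000 -1.0000
    outer loop
      vertex 13.0 10.0 0.0
      vertex 13.0 0.0 0.0
      vertex 0.0 0.0 0.0
    endloop
  endfacet
  facet normal 0.0000 0.0000 -1.0000
    outer loop
      vertex 5.0 10.0 0.0
      vertex 13.0 10.0 0.0
      vertex 0.0 0.0 0.0
    endloop
  endfacet
  facet normal 0.0000 0.0000 -1.0000
    outer loop
      vertex 5.0 23.0 0.0
      vertex 5.0 10.0 0.0
      vertex 0.0 0.0 0.0
    endloop
  endfacet
  facet normal 0.0000 0.0000 -1.0000
    outer loop
      vertex 0.0 23.0 0.0
      vertex 5.0 23.0 0.0
      vertex 0.0 0.0 0.0
    endloop
  endfacet
  facet normal 0.0000 0.0000 1.0000
    outer loop
      vertex 0.0 0.0 23.0
      vertex 13.0 0.0 23.0
      vertex 13.0 10.0 23.0
    endloop
  endfacet
  facet normal 0.0000 0.0000 1.0000
    outer loop
      vertex 0.0 0.0 23.0
      vertex 13.0 10.0 23.0
      vertex 5.0 10.0 23.0
    endloop
  endfacet
  facet normal 0.0000 0.0000 1.0000
    outer loop
      vertex 0.0 0.0 23.0
      vertex 5.0 10.0 23.0
      vertex 5.0 23.0 23.0
    endloop
  endfacet
  facet normal 0.0000 0.0000 1.0000
    outer loop
      vertex 0.0 0.0 23.0
      vertex 5.0 23.0 23.0
      vertex 0.0 23.0 23.0
    endloop
  endfacet
  facet normal 0.0000 -1.0000 0.0000
    outer loop
      vertex 0.0 0.0 0.0
      vertex 13.0 0.0 0.0
      vertex 13.0 0.0 23.0
    endloop
  endfacet
  facet normal 0.0000 -1.0000 0.0000
    outer loop
      vertex 0.0 0.0 0.0
      vertex 13.0 0.0 23.0
      vertex 0.0 0.0 23.0
    endloop
  endfacet
  facet normal 1.0000 0.0000 0.0000
    outer loop
      vertex 13.0 0.0 0.0
      vertex 13.0 10.0 0.0
      vertex 13.0 10.0 23.0
    endloop
  endfacet
  facet normal 1.0000 0.0000 0.0000
    outer loop
      vertex 13.0 0.0 0.0
      vertex 13.0 10.0 23.0
      vertex 13.0 0.0 23.0
    endloop
  endfacet
  facet normal 0.0000 1.0000 0.0000
    outer loop
      vertex 13.0 10.0 0.0
      vertex 5.0 10.0 0.0
      vertex 5.0 10.0 23.0
    endloop
  endfacet
  facet normal 0.0000 1.0000 0.0000
    outer loop
      vertex 13.0 10.0 0.0
      vertex 5.0 10.0 23.0
      vertex 13.0 10.0 23.0
    endloop
  endfacet
  facet normal 1.0000 0.0000 0.0000
    outer loop
      vertex 5.0 10.0 0.0
      vertex 5.0 23.0 0.0
      vertex 5.0 23.0 23.0
    endloop
  endfacet
  facet normal 1.0000 0.0000 0.0000
    outer loop
      vertex 5.0 10.0 0.0
      vertex 5.0 23.0 23.0
      vertex 5.0 10.0 23.0
    endloop
  endfacet
  facet normal 0.0000 1.0000 0.0000
    outer loop
      vertex 5.0 23.0 0.0
      vertex 0.0 23.0 0.0
      vertex 0.0 23.0 23.0
    endloop
  endfacet
  facet normal 0.0000 1.0000 0.0000
    outer loop
      vertex 5.0 23.0 0.0
      vertex 0.0 23.0 23.0
      vertex 5.0 23.0 23.0
    endloop
  endfacet
  facet normal -1.0000 0.0000 0.0000
    outer loop
      vertex 0.0 23.0 0.0
      vertex 0.0 0.0 0.0
      vertex 0.0 0.0 23.0
    endloop
  endfacet
  facet normal -1.0000 0.0000 0.0000
    outer loop
      vertex 0.0 23.0 0.0
      vertex 0.0 0.0 23.0
      vertex 0.0 23.0 23.0
    endloop
  endfacet
endsolid part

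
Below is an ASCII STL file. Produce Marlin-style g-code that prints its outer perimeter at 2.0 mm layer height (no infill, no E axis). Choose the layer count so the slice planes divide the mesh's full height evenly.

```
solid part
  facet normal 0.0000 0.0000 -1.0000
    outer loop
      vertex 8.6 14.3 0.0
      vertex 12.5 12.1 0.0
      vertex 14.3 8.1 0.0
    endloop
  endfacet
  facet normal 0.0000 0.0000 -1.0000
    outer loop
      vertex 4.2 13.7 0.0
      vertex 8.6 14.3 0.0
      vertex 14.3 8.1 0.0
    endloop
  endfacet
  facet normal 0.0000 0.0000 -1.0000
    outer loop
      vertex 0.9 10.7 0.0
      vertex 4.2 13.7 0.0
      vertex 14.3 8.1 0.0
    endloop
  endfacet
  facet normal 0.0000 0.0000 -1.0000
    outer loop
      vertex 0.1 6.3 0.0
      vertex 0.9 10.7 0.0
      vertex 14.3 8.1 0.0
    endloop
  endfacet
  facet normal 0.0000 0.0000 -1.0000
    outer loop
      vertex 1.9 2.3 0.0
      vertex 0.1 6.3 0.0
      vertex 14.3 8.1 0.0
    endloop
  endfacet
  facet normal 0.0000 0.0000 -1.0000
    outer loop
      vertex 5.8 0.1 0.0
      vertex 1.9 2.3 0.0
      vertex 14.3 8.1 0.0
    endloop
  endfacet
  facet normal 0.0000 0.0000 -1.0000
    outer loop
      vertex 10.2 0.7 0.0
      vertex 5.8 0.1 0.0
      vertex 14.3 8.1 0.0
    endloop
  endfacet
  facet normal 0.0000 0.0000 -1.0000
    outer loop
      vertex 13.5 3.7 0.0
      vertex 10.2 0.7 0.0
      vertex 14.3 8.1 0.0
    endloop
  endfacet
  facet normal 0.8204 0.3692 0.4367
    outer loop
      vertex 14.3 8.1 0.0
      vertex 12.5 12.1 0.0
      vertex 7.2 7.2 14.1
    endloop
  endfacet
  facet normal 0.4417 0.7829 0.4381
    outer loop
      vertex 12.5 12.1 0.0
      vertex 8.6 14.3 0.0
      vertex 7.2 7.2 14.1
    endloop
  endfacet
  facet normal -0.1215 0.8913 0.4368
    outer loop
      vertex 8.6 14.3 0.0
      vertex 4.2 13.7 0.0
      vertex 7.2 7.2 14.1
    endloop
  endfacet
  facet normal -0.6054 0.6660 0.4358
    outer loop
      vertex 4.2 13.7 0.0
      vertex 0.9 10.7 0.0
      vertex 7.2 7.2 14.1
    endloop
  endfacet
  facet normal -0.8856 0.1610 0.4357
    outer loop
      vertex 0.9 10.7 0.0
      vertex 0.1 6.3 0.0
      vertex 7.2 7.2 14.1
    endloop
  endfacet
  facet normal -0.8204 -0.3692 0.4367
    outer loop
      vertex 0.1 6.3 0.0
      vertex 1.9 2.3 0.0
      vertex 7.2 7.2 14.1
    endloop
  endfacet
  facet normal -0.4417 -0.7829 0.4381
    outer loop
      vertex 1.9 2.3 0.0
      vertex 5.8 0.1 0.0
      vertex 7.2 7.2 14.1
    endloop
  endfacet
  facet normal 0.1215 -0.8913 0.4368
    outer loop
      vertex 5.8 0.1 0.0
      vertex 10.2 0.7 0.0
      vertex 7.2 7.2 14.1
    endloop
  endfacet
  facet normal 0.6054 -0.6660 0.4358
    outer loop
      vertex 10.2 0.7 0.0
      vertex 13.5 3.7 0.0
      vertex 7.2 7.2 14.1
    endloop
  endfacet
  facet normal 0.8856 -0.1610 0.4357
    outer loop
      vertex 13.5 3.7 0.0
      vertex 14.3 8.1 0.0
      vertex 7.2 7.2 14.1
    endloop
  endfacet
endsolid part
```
; perimeter-only toolpath
G21 ; units = mm
G90 ; absolute positioning
G28 ; home
; layer 1
G0 Z2.0
G0 X13.3 Y8.0
G1 X11.7 Y11.4
G1 X8.4 Y13.3
G1 X4.6 Y12.8
G1 X1.8 Y10.2
G1 X1.1 Y6.4
G1 X2.7 Y3.0
G1 X6.0 Y1.1
G1 X9.8 Y1.6
G1 X12.6 Y4.2
G1 X13.3 Y8.0
; layer 2
G0 Z4.0
G0 X12.3 Y7.8
G1 X11.0 Y10.7
G1 X8.2 Y12.3
G1 X5.1 Y11.8
G1 X2.7 Y9.7
G1 X2.1 Y6.6
G1 X3.4 Y3.7
G1 X6.2 Y2.1
G1 X9.3 Y2.6
G1 X11.7 Y4.7
G1 X12.3 Y7.8
; layer 3
G0 Z6.0
G0 X11.3 Y7.7
G1 X10.2 Y10.0
G1 X8.0 Y11.3
G1 X5.5 Y10.9
G1 X3.6 Y9.2
G1 X3.1 Y6.7
G1 X4.2 Y4.4
G1 X6.4 Y3.1
G1 X8.9 Y3.5
G1 X10.8 Y5.2
G1 X11.3 Y7.7
; layer 4
G0 Z8.1
G0 X10.2 Y7.6
G1 X9.5 Y9.3
G1 X7.8 Y10.2
G1 X5.9 Y10.0
G1 X4.5 Y8.7
G1 X4.2 Y6.8
G1 X4.9 Y5.1
G1 X6.6 Y4.2
G1 X8.5 Y4.4
G1 X9.9 Y5.7
G1 X10.2 Y7.6
; layer 5
G0 Z10.1
G0 X9.2 Y7.5
G1 X8.7 Y8.6
G1 X7.6 Y9.2
G1 X6.3 Y9.1
G1 X5.4 Y8.2
G1 X5.2 Y6.9
G1 X5.7 Y5.8
G1 X6.8 Y5.2
G1 X8.1 Y5.3
G1 X9.0 Y6.2
G1 X9.2 Y7.5
; layer 6
G0 Z12.1
G0 X8.2 Y7.3
G1 X8.0 Y7.9
G1 X7.4 Y8.2
G1 X6.8 Y8.1
G1 X6.3 Y7.7
G1 X6.2 Y7.1
G1 X6.4 Y6.5
G1 X7.0 Y6.2
G1 X7.6 Y6.3
G1 X8.1 Y6.7
G1 X8.2 Y7.3
M2 ; end

The solid is a regular 10-sided pyramid, base circumscribed radius ≈ 7.2 mm, apex at z ≈ 14.1 mm. Slicing at Δz = 2.0 mm — 7 equal slices spanning the solid's height, so layer i sits at z = i·h/7 — gives 6 non-empty perimeters. Each is a 10-segment closed polygon; G0 lifts to the layer z and rapids to the start vertex, then G1 traces the edges. The cross-section shrinks linearly with z (the slice at the apex is degenerate and omitted).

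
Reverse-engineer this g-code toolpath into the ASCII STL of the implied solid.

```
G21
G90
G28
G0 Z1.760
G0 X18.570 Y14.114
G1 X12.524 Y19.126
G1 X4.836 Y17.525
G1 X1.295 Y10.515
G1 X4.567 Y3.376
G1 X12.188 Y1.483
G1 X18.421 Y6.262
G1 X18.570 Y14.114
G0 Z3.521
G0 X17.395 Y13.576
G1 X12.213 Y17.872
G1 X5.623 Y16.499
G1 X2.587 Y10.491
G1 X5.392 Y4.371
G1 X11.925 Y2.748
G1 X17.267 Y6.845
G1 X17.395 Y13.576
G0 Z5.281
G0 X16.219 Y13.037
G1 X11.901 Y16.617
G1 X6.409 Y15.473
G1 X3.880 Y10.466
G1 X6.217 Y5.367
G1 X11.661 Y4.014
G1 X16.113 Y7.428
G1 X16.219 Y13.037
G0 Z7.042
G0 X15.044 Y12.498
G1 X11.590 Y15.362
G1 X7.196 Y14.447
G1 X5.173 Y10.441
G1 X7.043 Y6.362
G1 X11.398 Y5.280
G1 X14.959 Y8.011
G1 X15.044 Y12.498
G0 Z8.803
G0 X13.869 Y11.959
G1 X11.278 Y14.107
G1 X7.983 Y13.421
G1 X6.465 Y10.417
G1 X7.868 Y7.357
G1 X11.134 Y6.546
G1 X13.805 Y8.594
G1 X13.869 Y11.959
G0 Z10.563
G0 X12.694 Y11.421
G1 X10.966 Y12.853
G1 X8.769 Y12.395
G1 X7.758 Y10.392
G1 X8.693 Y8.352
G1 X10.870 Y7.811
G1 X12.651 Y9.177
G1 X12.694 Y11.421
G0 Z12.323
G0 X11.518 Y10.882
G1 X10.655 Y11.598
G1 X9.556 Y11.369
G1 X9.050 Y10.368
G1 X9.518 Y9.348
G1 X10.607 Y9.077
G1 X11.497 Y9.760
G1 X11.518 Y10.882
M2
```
solid part
  facet normal 0.0000 0.0000 -1.0000
    outer loop
      vertex 4.049 18.551 0.000
      vertex 12.836 20.381 0.000
      vertex 19.745 14.653 0.000
    endloop
  endfacet
  facet normal 0.0000 0.0000 -1.0000
    outer loop
      vertex 0.002 10.540 0.000
      vertex 4.049 18.551 0.000
      vertex 19.745 14.653 0.000
    endloop
  endfacet
  facet normal 0.0000 0.0000 -1.0000
    outer loop
      vertex 3.742 2.381 0.000
      vertex 0.002 10.540 0.000
      vertex 19.745 14.653 0.000
    endloop
  endfacet
  facet normal 0.0000 0.0000 -1.0000
    outer loop
      vertex 12.452 0.217 0.000
      vertex 3.742 2.381 0.000
      vertex 19.745 14.653 0.000
    endloop
  endfacet
  facet normal 0.0000 0.0000 -1.0000
    outer loop
      vertex 19.575 5.679 0.000
      vertex 12.452 0.217 0.000
      vertex 19.745 14.653 0.000
    endloop
  endfacet
  facet normal 0.5323 0.6420 0.5518
    outer loop
      vertex 19.745 14.653 0.000
      vertex 12.836 20.381 0.000
      vertex 10.343 10.343 14.084
    endloop
  endfacet
  facet normal -0.1700 0.8165 0.5518
    outer loop
      vertex 12.836 20.381 0.000
      vertex 4.049 18.551 0.000
      vertex 10.343 10.343 14.084
    endloop
  endfacet
  facet normal -0.7444 0.3760 0.5518
    outer loop
      vertex 4.049 18.551 0.000
      vertex 0.002 10.540 0.000
      vertex 10.343 10.343 14.084
    endloop
  endfacet
  facet normal -0.7581 -0.3475 0.5518
    outer loop
      vertex 0.002 10.540 0.000
      vertex 3.742 2.381 0.000
      vertex 10.343 10.343 14.084
    endloop
  endfacet
  facet normal -0.2011 -0.8094 0.5518
    outer loop
      vertex 3.742 2.381 0.000
      vertex 12.452 0.217 0.000
      vertex 10.343 10.343 14.084
    endloop
  endfacet
  facet normal 0.5075 -0.6618 0.5518
    outer loop
      vertex 12.452 0.217 0.000
      vertex 19.575 5.679 0.000
      vertex 10.343 10.343 14.084
    endloop
  endfacet
  facet normal 0.8338 -0.0158 0.5518
    outer loop
      vertex 19.575 5.679 0.000
      vertex 19.745 14.653 0.000
      vertex 10.343 10.343 14.084
    endloop
  endfacet
endsolid part

The G0 Z moves step by Δz≈1.760 mm. The G1 loops shrink linearly with z, so the solid tapers from its base footprint up to z≈14.1. Closing with a flat bottom cap and the tapered top and triangulating gives 12 facets — a regular 7-sided pyramid, base circumscribed radius ≈ 10.3 mm, apex at z ≈ 14.1 mm.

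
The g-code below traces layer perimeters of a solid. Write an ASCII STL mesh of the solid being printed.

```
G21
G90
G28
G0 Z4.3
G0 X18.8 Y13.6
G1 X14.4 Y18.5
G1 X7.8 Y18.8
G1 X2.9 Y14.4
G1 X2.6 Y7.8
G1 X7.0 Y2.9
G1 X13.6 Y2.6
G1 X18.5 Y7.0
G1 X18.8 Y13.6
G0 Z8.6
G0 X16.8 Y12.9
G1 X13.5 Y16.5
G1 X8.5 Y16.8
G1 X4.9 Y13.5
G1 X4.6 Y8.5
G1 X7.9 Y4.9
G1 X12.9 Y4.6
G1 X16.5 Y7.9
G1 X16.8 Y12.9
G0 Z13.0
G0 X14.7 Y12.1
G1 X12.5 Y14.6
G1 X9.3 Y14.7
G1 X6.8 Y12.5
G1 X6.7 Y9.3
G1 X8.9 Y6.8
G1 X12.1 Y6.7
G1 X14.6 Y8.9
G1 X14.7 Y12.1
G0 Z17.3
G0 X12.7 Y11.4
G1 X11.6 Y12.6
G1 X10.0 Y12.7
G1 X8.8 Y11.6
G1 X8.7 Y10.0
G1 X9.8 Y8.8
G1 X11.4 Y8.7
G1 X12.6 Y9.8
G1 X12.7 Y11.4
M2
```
solid part
  facet normal 0.0000 0.0000 -1.0000
    outer loop
      vertex 7.1 20.8 0.0
      vertex 15.3 20.4 0.0
      vertex 20.8 14.3 0.0
    endloop
  endfacet
  facet normal 0.0000 0.0000 -1.0000
    outer loop
      vertex 1.0 15.3 0.0
      vertex 7.1 20.8 0.0
      vertex 20.8 14.3 0.0
    endloop
  endfacet
  facet normal 0.0000 0.0000 -1.0000
    outer loop
      vertex 0.6 7.1 0.0
      vertex 1.0 15.3 0.0
      vertex 20.8 14.3 0.0
    endloop
  endfacet
  facet normal 0.0000 0.0000 -1.0000
    outer loop
      vertex 6.1 1.0 0.0
      vertex 0.6 7.1 0.0
      vertex 20.8 14.3 0.0
    endloop
  endfacet
  facet normal 0.0000 0.0000 -1.0000
    outer loop
      vertex 14.3 0.6 0.0
      vertex 6.1 1.0 0.0
      vertex 20.8 14.3 0.0
    endloop
  endfacet
  facet normal 0.0000 0.0000 -1.0000
    outer loop
      vertex 20.4 6.1 0.0
      vertex 14.3 0.6 0.0
      vertex 20.8 14.3 0.0
    endloop
  endfacet
  facet normal 0.6750 0.6086 0.4171
    outer loop
      vertex 20.8 14.3 0.0
      vertex 15.3 20.4 0.0
      vertex 10.7 10.7 21.6
    endloop
  endfacet
  facet normal 0.0443 0.9078 0.4171
    outer loop
      vertex 15.3 20.4 0.0
      vertex 7.1 20.8 0.0
      vertex 10.7 10.7 21.6
    endloop
  endfacet
  facet normal -0.6086 0.6750 0.4171
    outer loop
      vertex 7.1 20.8 0.0
      vertex 1.0 15.3 0.0
      vertex 10.7 10.7 21.6
    endloop
  endfacet
  facet normal -0.9078 0.0443 0.4171
    outer loop
      vertex 1.0 15.3 0.0
      vertex 0.6 7.1 0.0
      vertex 10.7 10.7 21.6
    endloop
  endfacet
  facet normal -0.6750 -0.6086 0.4171
    outer loop
      vertex 0.6 7.1 0.0
      vertex 6.1 1.0 0.0
      vertex 10.7 10.7 21.6
    endloop
  endfacet
  facet normal -0.0443 -0.9078 0.4171
    outer loop
      vertex 6.1 1.0 0.0
      vertex 14.3 0.6 0.0
      vertex 10.7 10.7 21.6
    endloop
  endfacet
  facet normal 0.6086 -0.6750 0.4171
    outer loop
      vertex 14.3 0.6 0.0
      vertex 20.4 6.1 0.0
      vertex 10.7 10.7 21.6
    endloop
  endfacet
  facet normal 0.9078 -0.0443 0.4171
    outer loop
      vertex 20.4 6.1 0.0
      vertex 20.8 14.3 0.0
      vertex 10.7 10.7 21.6
    endloop
  endfacet
endsolid part

The G0 Z moves step by Δz≈4.3 mm. The G1 loops shrink linearly with z, so the solid tapers from its base footprint up to z≈21.6. Closing with a flat bottom cap and the tapered top and triangulating gives 14 facets — a regular 8-sided pyramid, base circumscribed radius ≈ 10.7 mm, apex at z ≈ 21.6 mm.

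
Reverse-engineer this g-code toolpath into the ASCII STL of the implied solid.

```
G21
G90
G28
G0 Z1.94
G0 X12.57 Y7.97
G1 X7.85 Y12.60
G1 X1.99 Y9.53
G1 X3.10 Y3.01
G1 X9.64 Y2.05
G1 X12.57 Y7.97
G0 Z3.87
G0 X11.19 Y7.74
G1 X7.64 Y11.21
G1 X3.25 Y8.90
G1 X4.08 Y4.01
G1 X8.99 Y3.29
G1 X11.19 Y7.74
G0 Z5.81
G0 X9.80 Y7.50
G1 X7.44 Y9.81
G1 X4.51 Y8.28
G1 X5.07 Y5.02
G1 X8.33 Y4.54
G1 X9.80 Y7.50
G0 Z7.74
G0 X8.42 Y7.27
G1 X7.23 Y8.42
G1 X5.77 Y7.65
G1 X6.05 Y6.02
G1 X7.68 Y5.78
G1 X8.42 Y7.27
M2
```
solid part
  facet normal 0.0000 0.0000 -1.0000
    outer loop
      vertex 0.73 10.15 0.00
      vertex 8.05 13.99 0.00
      vertex 13.96 8.21 0.00
    endloop
  endfacet
  facet normal 0.0000 0.0000 -1.0000
    outer loop
      vertex 2.12 2.00 0.00
      vertex 0.73 10.15 0.00
      vertex 13.96 8.21 0.00
    endloop
  endfacet
  facet normal 0.0000 0.0000 -1.0000
    outer loop
      vertex 10.29 0.80 0.00
      vertex 2.12 2.00 0.00
      vertex 13.96 8.21 0.00
    endloop
  endfacet
  facet normal 0.6028 0.6164 0.5067
    outer loop
      vertex 13.96 8.21 0.00
      vertex 8.05 13.99 0.00
      vertex 7.03 7.03 9.68
    endloop
  endfacet
  facet normal -0.4005 0.7634 0.5067
    outer loop
      vertex 8.05 13.99 0.00
      vertex 0.73 10.15 0.00
      vertex 7.03 7.03 9.68
    endloop
  endfacet
  facet normal -0.8500 -0.1450 0.5065
    outer loop
      vertex 0.73 10.15 0.00
      vertex 2.12 2.00 0.00
      vertex 7.03 7.03 9.68
    endloop
  endfacet
  facet normal -0.1253 -0.8529 0.5068
    outer loop
      vertex 2.12 2.00 0.00
      vertex 10.29 0.80 0.00
      vertex 7.03 7.03 9.68
    endloop
  endfacet
  facet normal 0.7727 -0.3827 0.5065
    outer loop
      vertex 10.29 0.80 0.00
      vertex 13.96 8.21 0.00
      vertex 7.03 7.03 9.68
    endloop
  endfacet
endsolid part

The G0 Z moves step by Δz≈1.94 mm. The G1 loops shrink linearly with z, so the solid tapers from its base footprint up to z≈9.68. Closing with a flat bottom cap and the tapered top and triangulating gives 8 facets — a regular 5-sided pyramid, base circumscribed radius ≈ 7.03 mm, apex at z ≈ 9.68 mm.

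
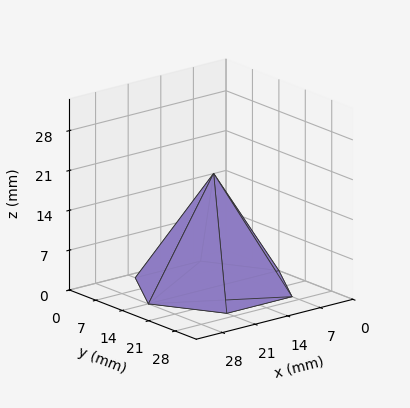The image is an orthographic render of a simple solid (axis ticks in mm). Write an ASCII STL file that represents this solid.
Reading the render: the shape is a regular 6-sided pyramid, base circumscribed radius ≈ 14 mm, apex at z ≈ 20 mm (dimensions read to the nearest mm from the axis ticks). For the STL, each face is triangulated and given an outward normal.

solid part
  facet normal 0.0000 0.0000 -1.0000
    outer loop
      vertex 7.00 26.12 0.00
      vertex 21.00 26.12 0.00
      vertex 28.00 14.00 0.00
    endloop
  endfacet
  facet normal 0.0000 0.0000 -1.0000
    outer loop
      vertex 0.00 14.00 0.00
      vertex 7.00 26.12 0.00
      vertex 28.00 14.00 0.00
    endloop
  endfacet
  facet normal 0.0000 0.0000 -1.0000
    outer loop
      vertex 7.00 1.88 0.00
      vertex 0.00 14.00 0.00
      vertex 28.00 14.00 0.00
    endloop
  endfacet
  facet normal 0.0000 0.0000 -1.0000
    outer loop
      vertex 21.00 1.88 0.00
      vertex 7.00 1.88 0.00
      vertex 28.00 14.00 0.00
    endloop
  endfacet
  facet normal 0.7405 0.4277 0.5184
    outer loop
      vertex 28.00 14.00 0.00
      vertex 21.00 26.12 0.00
      vertex 14.00 14.00 20.00
    endloop
  endfacet
  facet normal 0.0000 0.8552 0.5183
    outer loop
      vertex 21.00 26.12 0.00
      vertex 7.00 26.12 0.00
      vertex 14.00 14.00 20.00
    endloop
  endfacet
  facet normal -0.7405 0.4277 0.5184
    outer loop
      vertex 7.00 26.12 0.00
      vertex 0.00 14.00 0.00
      vertex 14.00 14.00 20.00
    endloop
  endfacet
  facet normal -0.7405 -0.4277 0.5184
    outer loop
      vertex 0.00 14.00 0.00
      vertex 7.00 1.88 0.00
      vertex 14.00 14.00 20.00
    endloop
  endfacet
  facet normal 0.0000 -0.8552 0.5183
    outer loop
      vertex 7.00 1.88 0.00
      vertex 21.00 1.88 0.00
      vertex 14.00 14.00 20.00
    endloop
  endfacet
  facet normal 0.7405 -0.4277 0.5184
    outer loop
      vertex 21.00 1.88 0.00
      vertex 28.00 14.00 0.00
      vertex 14.00 14.00 20.00
    endloop
  endfacet
endsolid part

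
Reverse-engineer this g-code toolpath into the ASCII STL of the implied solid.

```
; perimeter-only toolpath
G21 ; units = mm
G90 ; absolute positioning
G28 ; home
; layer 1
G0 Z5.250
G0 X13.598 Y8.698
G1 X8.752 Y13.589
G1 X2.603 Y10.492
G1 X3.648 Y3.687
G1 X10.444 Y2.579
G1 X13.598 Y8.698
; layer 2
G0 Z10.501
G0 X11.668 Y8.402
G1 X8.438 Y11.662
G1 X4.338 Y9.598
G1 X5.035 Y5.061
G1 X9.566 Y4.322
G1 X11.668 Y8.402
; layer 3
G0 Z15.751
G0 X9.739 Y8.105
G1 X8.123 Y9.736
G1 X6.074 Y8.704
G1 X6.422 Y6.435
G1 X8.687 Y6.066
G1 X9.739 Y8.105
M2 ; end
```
solid part
  facet normal 0.0000 0.0000 -1.0000
    outer loop
      vertex 0.868 11.387 0.000
      vertex 9.067 15.516 0.000
      vertex 15.528 8.994 0.000
    endloop
  endfacet
  facet normal 0.0000 0.0000 -1.0000
    outer loop
      vertex 2.261 2.313 0.000
      vertex 0.868 11.387 0.000
      vertex 15.528 8.994 0.000
    endloop
  endfacet
  facet normal 0.0000 0.0000 -1.0000
    outer loop
      vertex 11.322 0.835 0.000
      vertex 2.261 2.313 0.000
      vertex 15.528 8.994 0.000
    endloop
  endfacet
  facet normal 0.6803 0.6739 0.2881
    outer loop
      vertex 15.528 8.994 0.000
      vertex 9.067 15.516 0.000
      vertex 7.809 7.809 21.001
    endloop
  endfacet
  facet normal -0.4307 0.8553 0.2881
    outer loop
      vertex 9.067 15.516 0.000
      vertex 0.868 11.387 0.000
      vertex 7.809 7.809 21.001
    endloop
  endfacet
  facet normal -0.9465 -0.1453 0.2881
    outer loop
      vertex 0.868 11.387 0.000
      vertex 2.261 2.313 0.000
      vertex 7.809 7.809 21.001
    endloop
  endfacet
  facet normal -0.1542 -0.9451 0.2881
    outer loop
      vertex 2.261 2.313 0.000
      vertex 11.322 0.835 0.000
      vertex 7.809 7.809 21.001
    endloop
  endfacet
  facet normal 0.8512 -0.4388 0.2881
    outer loop
      vertex 11.322 0.835 0.000
      vertex 15.528 8.994 0.000
      vertex 7.809 7.809 21.001
    endloop
  endfacet
endsolid part

The G0 Z moves step by Δz≈5.250 mm. The G1 loops shrink linearly with z, so the solid tapers from its base footprint up to z≈21. Closing with a flat bottom cap and the tapered top and triangulating gives 8 facets — a regular 5-sided pyramid, base circumscribed radius ≈ 7.81 mm, apex at z ≈ 21 mm.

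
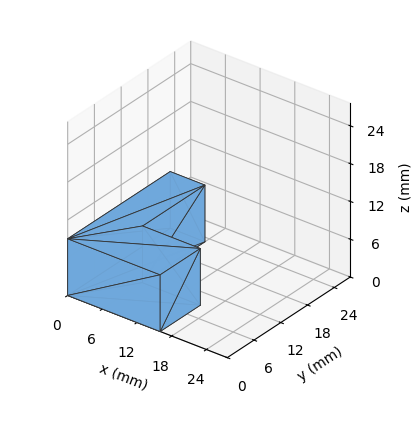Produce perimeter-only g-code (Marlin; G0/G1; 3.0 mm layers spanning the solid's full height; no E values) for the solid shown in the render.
Reading the render: the shape is an L-shaped prism: outer 16 × 23 mm, arm thicknesses ≈ 9 mm (horizontal) and 6 mm (vertical), extruded 9 mm in z (dimensions read to the nearest mm from the axis ticks). For the g-code, the solid's height is divided into equal slices at the stated Δz and each level perimeter traced with G1 moves after a G0 lift.

; perimeter-only toolpath
G21 ; units = mm
G90 ; absolute positioning
G28 ; home
; layer 1
G0 Z3.0
G0 X0.0 Y0.0
G1 X16.0 Y0.0
G1 X16.0 Y9.0
G1 X6.0 Y9.0
G1 X6.0 Y23.0
G1 X0.0 Y23.0
G1 X0.0 Y0.0
; layer 2
G0 Z6.0
G0 X0.0 Y0.0
G1 X16.0 Y0.0
G1 X16.0 Y9.0
G1 X6.0 Y9.0
G1 X6.0 Y23.0
G1 X0.0 Y23.0
G1 X0.0 Y0.0
; layer 3
G0 Z9.0
G0 X0.0 Y0.0
G1 X16.0 Y0.0
G1 X16.0 Y9.0
G1 X6.0 Y9.0
G1 X6.0 Y23.0
G1 X0.0 Y23.0
G1 X0.0 Y0.0
M2 ; end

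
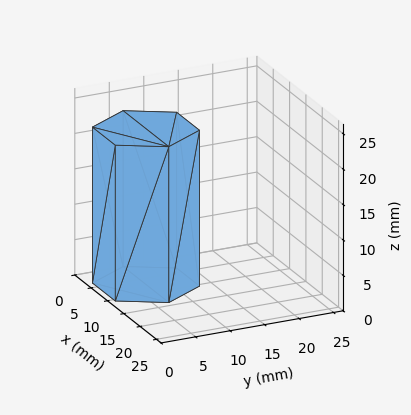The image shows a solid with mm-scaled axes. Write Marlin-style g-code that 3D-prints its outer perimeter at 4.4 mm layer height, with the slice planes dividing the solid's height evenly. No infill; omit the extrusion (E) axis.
Reading the render: the shape is a regular 6-sided prism (a cylinder approximated with 6 flat sides), circumscribed radius ≈ 7 mm, height ≈ 22 mm (dimensions read to the nearest mm from the axis ticks). For the g-code, the solid's height is divided into equal slices at the stated Δz and each level perimeter traced with G1 moves after a G0 lift.

; perimeter-only toolpath
G21 ; units = mm
G90 ; absolute positioning
G28 ; home
; layer 1
G0 Z4.4
G0 X14.0 Y7.0
G1 X10.5 Y13.1
G1 X3.5 Y13.1
G1 X0.0 Y7.0
G1 X3.5 Y0.9
G1 X10.5 Y0.9
G1 X14.0 Y7.0
; layer 2
G0 Z8.8
G0 X14.0 Y7.0
G1 X10.5 Y13.1
G1 X3.5 Y13.1
G1 X0.0 Y7.0
G1 X3.5 Y0.9
G1 X10.5 Y0.9
G1 X14.0 Y7.0
; layer 3
G0 Z13.2
G0 X14.0 Y7.0
G1 X10.5 Y13.1
G1 X3.5 Y13.1
G1 X0.0 Y7.0
G1 X3.5 Y0.9
G1 X10.5 Y0.9
G1 X14.0 Y7.0
; layer 4
G0 Z17.6
G0 X14.0 Y7.0
G1 X10.5 Y13.1
G1 X3.5 Y13.1
G1 X0.0 Y7.0
G1 X3.5 Y0.9
G1 X10.5 Y0.9
G1 X14.0 Y7.0
; layer 5
G0 Z22.0
G0 X14.0 Y7.0
G1 X10.5 Y13.1
G1 X3.5 Y13.1
G1 X0.0 Y7.0
G1 X3.5 Y0.9
G1 X10.5 Y0.9
G1 X14.0 Y7.0
M2 ; end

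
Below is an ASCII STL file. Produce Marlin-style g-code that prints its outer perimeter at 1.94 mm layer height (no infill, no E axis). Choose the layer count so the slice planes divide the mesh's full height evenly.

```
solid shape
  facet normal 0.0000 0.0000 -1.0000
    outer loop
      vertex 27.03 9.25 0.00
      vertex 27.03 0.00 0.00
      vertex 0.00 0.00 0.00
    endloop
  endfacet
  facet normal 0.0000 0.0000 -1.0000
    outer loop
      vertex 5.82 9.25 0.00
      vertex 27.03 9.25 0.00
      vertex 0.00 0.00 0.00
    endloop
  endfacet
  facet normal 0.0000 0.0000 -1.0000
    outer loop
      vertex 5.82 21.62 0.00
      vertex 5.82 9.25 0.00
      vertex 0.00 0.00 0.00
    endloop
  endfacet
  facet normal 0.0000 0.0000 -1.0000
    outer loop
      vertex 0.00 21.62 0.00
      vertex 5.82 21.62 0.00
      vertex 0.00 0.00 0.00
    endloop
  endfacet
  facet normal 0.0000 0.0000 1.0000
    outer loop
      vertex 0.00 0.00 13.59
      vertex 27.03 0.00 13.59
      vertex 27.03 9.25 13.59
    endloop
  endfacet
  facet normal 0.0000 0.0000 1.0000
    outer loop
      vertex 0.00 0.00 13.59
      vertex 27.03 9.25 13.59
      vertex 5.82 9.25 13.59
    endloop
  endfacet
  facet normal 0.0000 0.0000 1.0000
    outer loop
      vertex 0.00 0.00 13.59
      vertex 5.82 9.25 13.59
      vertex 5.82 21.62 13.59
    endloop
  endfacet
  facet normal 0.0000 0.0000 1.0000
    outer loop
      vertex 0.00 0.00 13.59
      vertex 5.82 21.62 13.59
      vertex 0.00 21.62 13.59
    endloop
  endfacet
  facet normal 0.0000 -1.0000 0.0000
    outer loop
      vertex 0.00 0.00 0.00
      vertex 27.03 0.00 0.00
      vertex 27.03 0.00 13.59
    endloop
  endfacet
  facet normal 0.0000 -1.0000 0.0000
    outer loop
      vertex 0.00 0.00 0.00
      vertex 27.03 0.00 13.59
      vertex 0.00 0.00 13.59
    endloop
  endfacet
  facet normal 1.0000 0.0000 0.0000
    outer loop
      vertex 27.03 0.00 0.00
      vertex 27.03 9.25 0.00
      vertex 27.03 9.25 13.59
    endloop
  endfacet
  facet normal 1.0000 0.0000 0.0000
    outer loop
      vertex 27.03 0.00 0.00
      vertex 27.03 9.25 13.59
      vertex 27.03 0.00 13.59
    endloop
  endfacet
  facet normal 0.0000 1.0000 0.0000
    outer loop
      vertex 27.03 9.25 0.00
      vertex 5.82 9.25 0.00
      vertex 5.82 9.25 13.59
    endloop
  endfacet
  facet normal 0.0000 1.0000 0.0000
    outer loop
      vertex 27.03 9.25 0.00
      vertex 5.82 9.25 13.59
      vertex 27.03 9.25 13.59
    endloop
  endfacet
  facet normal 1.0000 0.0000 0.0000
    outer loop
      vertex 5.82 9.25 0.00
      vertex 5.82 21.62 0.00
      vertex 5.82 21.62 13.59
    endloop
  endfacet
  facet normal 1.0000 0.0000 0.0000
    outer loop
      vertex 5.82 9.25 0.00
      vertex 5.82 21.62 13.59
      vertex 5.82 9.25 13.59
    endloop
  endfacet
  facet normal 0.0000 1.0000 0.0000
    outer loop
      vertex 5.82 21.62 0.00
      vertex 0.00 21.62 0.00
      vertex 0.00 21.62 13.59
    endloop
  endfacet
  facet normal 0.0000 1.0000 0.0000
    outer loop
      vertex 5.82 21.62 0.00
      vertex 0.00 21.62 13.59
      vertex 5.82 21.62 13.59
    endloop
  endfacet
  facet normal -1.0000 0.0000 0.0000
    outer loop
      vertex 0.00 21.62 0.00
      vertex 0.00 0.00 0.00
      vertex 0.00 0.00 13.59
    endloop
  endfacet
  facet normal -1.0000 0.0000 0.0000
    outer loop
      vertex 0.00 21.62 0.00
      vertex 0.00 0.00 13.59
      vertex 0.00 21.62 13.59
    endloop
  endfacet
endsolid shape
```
; perimeter-only toolpath
G21 ; units = mm
G90 ; absolute positioning
G28 ; home
; layer 1
G0 Z1.94
G0 X0.00 Y0.00
G1 X27.03 Y0.00
G1 X27.03 Y9.25
G1 X5.82 Y9.25
G1 X5.82 Y21.62
G1 X0.00 Y21.62
G1 X0.00 Y0.00
; layer 2
G0 Z3.88
G0 X0.00 Y0.00
G1 X27.03 Y0.00
G1 X27.03 Y9.25
G1 X5.82 Y9.25
G1 X5.82 Y21.62
G1 X0.00 Y21.62
G1 X0.00 Y0.00
; layer 3
G0 Z5.82
G0 X0.00 Y0.00
G1 X27.03 Y0.00
G1 X27.03 Y9.25
G1 X5.82 Y9.25
G1 X5.82 Y21.62
G1 X0.00 Y21.62
G1 X0.00 Y0.00
; layer 4
G0 Z7.77
G0 X0.00 Y0.00
G1 X27.03 Y0.00
G1 X27.03 Y9.25
G1 X5.82 Y9.25
G1 X5.82 Y21.62
G1 X0.00 Y21.62
G1 X0.00 Y0.00
; layer 5
G0 Z9.71
G0 X0.00 Y0.00
G1 X27.03 Y0.00
G1 X27.03 Y9.25
G1 X5.82 Y9.25
G1 X5.82 Y21.62
G1 X0.00 Y21.62
G1 X0.00 Y0.00
; layer 6
G0 Z11.65
G0 X0.00 Y0.00
G1 X27.03 Y0.00
G1 X27.03 Y9.25
G1 X5.82 Y9.25
G1 X5.82 Y21.62
G1 X0.00 Y21.62
G1 X0.00 Y0.00
; layer 7
G0 Z13.59
G0 X0.00 Y0.00
G1 X27.03 Y0.00
G1 X27.03 Y9.25
G1 X5.82 Y9.25
G1 X5.82 Y21.62
G1 X0.00 Y21.62
G1 X0.00 Y0.00
M2 ; end

The solid is an L-shaped prism: outer 27 × 21.6 mm, arm thicknesses ≈ 9.25 mm (horizontal) and 5.82 mm (vertical), extruded 13.6 mm in z. Slicing at Δz = 1.94 mm — 7 equal slices spanning the solid's height, so layer i sits at z = i·h/7 — gives 7 non-empty perimeters. Each is a 6-segment closed polygon; G0 lifts to the layer z and rapids to the start vertex, then G1 traces the edges.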